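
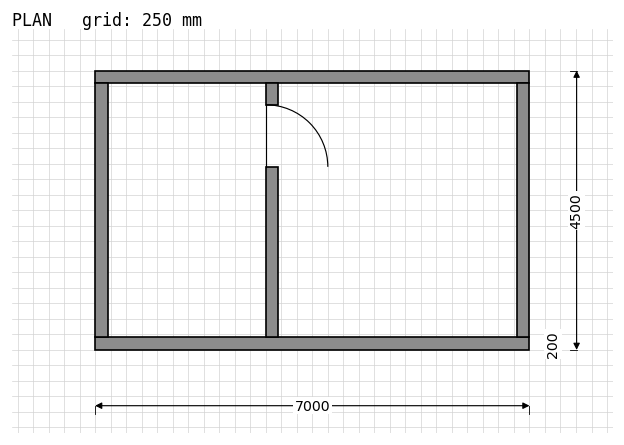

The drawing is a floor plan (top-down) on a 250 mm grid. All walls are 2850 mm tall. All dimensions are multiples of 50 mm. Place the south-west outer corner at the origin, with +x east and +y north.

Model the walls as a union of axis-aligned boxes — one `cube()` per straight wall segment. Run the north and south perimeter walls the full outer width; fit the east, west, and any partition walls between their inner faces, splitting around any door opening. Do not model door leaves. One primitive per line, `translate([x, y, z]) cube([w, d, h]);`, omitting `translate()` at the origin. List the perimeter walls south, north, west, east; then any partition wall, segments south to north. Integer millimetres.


cube([7000, 200, 2850]);
translate([0, 4300, 0]) cube([7000, 200, 2850]);
translate([0, 200, 0]) cube([200, 4100, 2850]);
translate([6800, 200, 0]) cube([200, 4100, 2850]);
translate([2750, 200, 0]) cube([200, 2750, 2850]);
translate([2750, 3950, 0]) cube([200, 350, 2850]);


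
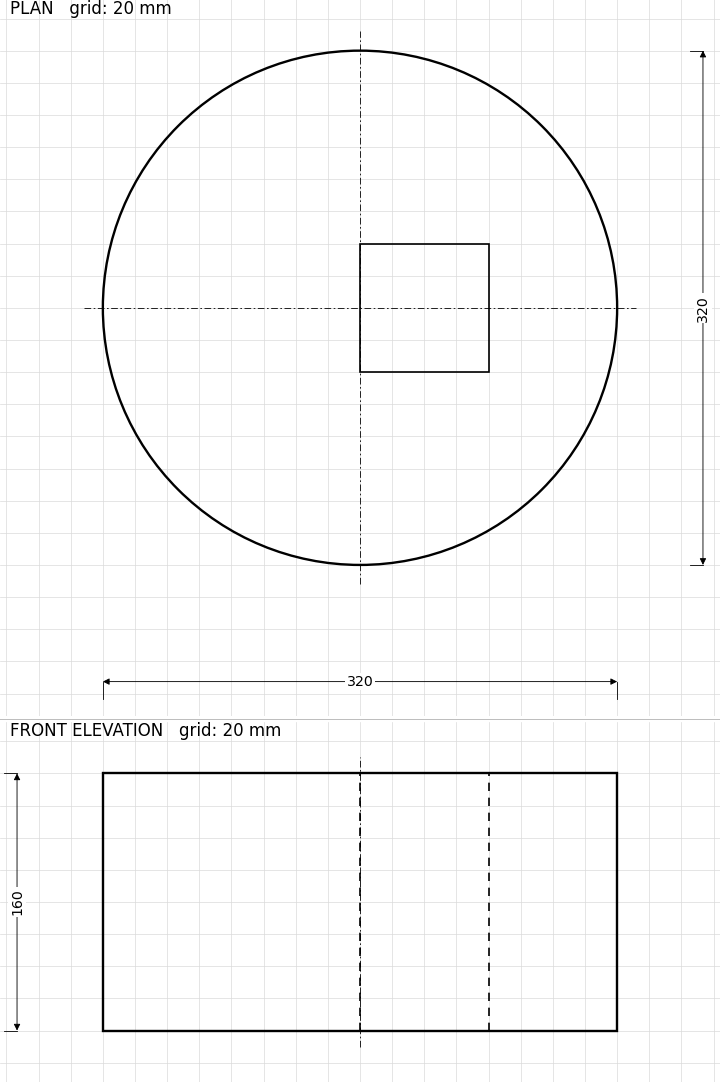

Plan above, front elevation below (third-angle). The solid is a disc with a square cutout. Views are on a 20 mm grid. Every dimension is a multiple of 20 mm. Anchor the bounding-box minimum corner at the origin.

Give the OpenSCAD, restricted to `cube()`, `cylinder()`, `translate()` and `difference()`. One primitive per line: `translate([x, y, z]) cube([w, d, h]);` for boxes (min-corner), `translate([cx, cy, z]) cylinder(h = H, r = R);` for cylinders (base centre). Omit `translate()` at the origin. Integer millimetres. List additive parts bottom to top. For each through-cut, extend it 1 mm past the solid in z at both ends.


difference() {
  translate([160, 160, 0]) cylinder(h = 160, r = 160);
  translate([160, 120, -1]) cube([80, 80, 162]);
}


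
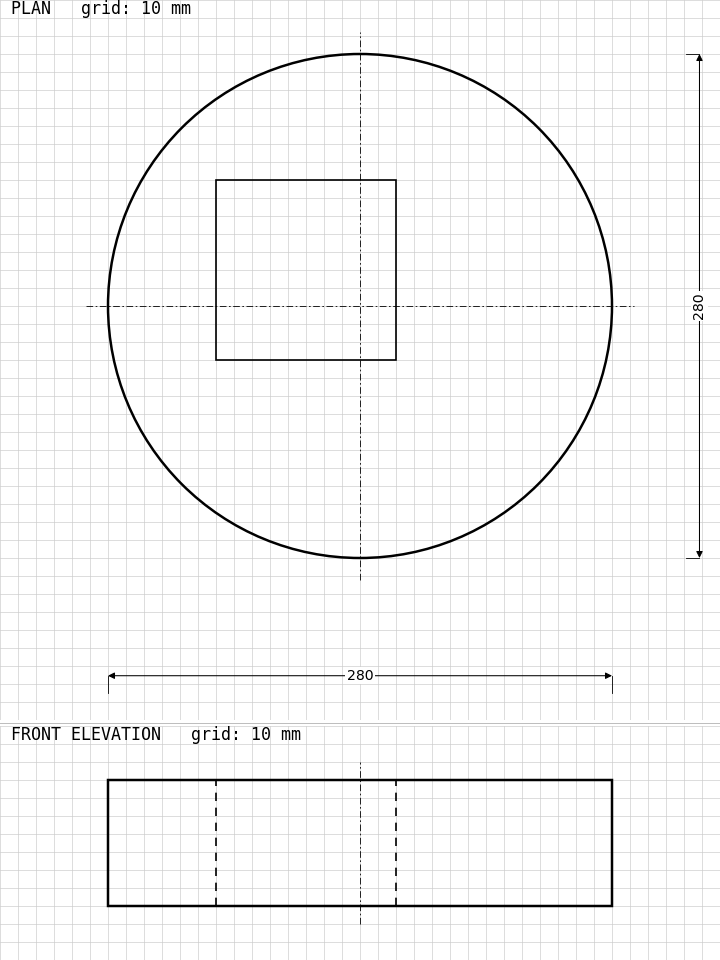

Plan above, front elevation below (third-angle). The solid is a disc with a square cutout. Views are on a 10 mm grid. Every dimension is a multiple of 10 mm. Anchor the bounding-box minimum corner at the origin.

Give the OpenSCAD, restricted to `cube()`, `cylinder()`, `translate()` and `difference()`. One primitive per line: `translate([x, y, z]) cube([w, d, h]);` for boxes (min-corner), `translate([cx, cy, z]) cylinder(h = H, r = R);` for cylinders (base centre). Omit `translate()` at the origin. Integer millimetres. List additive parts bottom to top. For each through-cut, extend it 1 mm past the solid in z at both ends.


difference() {
  translate([140, 140, 0]) cylinder(h = 70, r = 140);
  translate([60, 110, -1]) cube([100, 100, 72]);
}


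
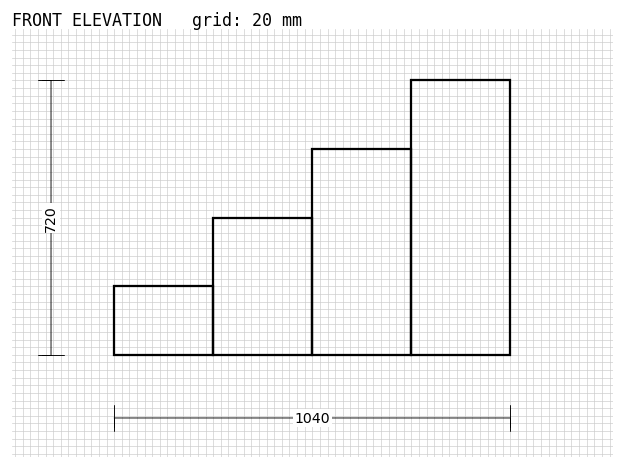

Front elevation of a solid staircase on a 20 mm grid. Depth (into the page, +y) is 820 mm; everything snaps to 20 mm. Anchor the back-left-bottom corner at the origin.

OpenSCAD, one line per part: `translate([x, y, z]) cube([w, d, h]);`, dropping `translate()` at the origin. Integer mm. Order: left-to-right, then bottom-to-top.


cube([260, 820, 180]);
translate([260, 0, 0]) cube([260, 820, 360]);
translate([520, 0, 0]) cube([260, 820, 540]);
translate([780, 0, 0]) cube([260, 820, 720]);


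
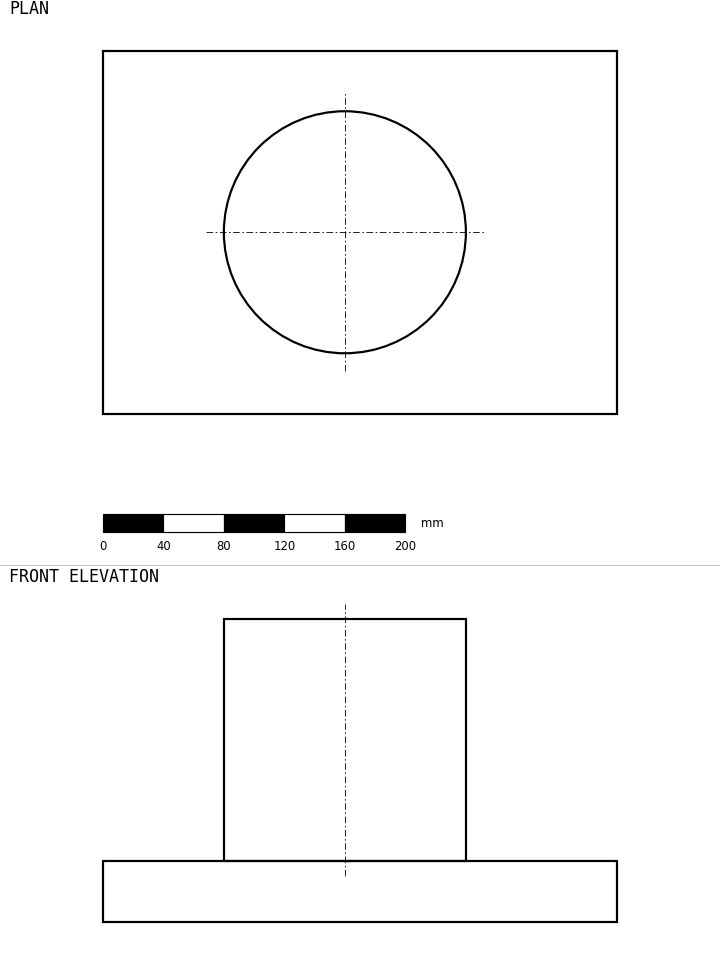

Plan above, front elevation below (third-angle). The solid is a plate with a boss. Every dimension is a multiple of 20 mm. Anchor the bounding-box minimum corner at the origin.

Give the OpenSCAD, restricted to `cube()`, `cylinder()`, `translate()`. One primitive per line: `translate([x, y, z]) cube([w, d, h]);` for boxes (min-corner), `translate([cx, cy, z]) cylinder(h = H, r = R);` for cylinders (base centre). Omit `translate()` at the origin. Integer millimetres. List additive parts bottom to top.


cube([340, 240, 40]);
translate([160, 120, 40]) cylinder(h = 160, r = 80);


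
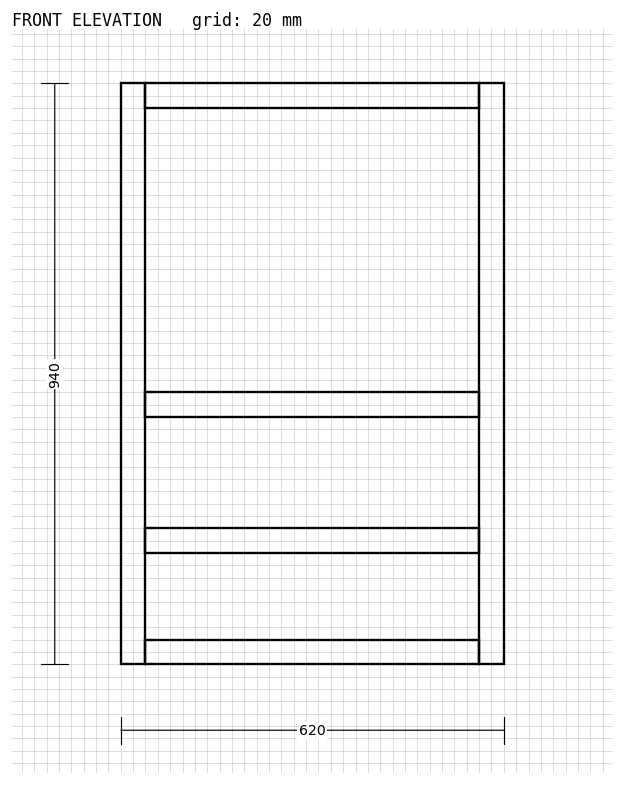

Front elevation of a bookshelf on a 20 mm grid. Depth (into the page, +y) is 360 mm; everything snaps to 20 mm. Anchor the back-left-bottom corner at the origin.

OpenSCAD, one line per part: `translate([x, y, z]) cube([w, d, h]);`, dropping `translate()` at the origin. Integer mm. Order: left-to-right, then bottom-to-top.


cube([40, 360, 940]);
translate([40, 0, 0]) cube([540, 360, 40]);
translate([40, 0, 180]) cube([540, 360, 40]);
translate([40, 0, 400]) cube([540, 360, 40]);
translate([40, 0, 900]) cube([540, 360, 40]);
translate([580, 0, 0]) cube([40, 360, 940]);


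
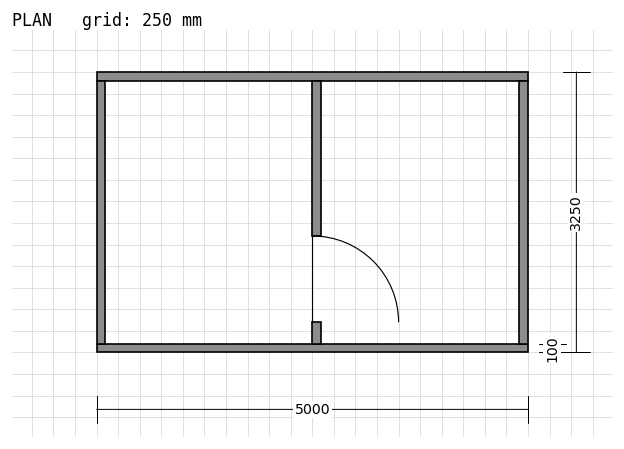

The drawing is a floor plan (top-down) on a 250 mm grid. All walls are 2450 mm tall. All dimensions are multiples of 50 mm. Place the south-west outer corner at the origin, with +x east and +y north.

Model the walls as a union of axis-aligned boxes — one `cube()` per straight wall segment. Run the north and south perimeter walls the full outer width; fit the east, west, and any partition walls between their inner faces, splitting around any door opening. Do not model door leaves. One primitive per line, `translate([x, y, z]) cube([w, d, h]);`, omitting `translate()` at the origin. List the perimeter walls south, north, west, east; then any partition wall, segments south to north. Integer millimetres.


cube([5000, 100, 2450]);
translate([0, 3150, 0]) cube([5000, 100, 2450]);
translate([0, 100, 0]) cube([100, 3050, 2450]);
translate([4900, 100, 0]) cube([100, 3050, 2450]);
translate([2500, 100, 0]) cube([100, 250, 2450]);
translate([2500, 1350, 0]) cube([100, 1800, 2450]);


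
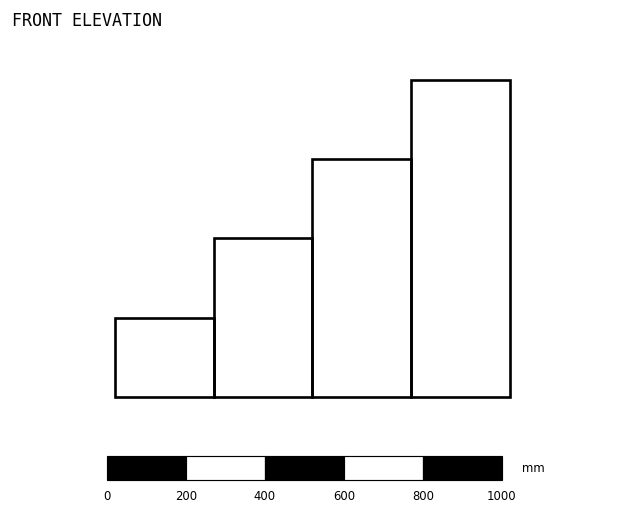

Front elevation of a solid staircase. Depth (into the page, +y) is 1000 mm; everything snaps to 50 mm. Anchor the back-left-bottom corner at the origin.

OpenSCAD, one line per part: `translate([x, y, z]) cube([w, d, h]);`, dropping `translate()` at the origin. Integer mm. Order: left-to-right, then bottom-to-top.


cube([250, 1000, 200]);
translate([250, 0, 0]) cube([250, 1000, 400]);
translate([500, 0, 0]) cube([250, 1000, 600]);
translate([750, 0, 0]) cube([250, 1000, 800]);


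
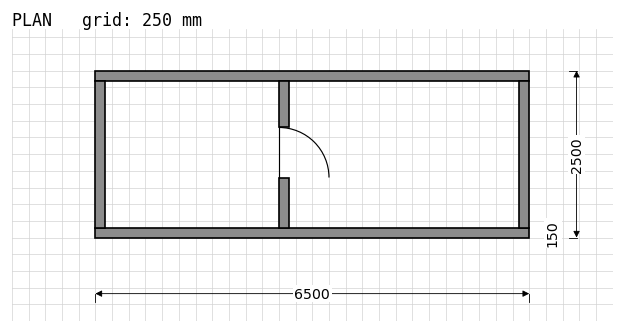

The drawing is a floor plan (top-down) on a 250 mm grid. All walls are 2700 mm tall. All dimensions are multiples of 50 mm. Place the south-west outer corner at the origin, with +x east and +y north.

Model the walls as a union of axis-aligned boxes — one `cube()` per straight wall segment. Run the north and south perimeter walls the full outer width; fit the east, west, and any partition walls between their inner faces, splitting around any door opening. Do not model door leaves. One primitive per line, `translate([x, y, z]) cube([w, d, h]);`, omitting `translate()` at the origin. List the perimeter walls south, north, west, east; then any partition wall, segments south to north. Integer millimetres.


cube([6500, 150, 2700]);
translate([0, 2350, 0]) cube([6500, 150, 2700]);
translate([0, 150, 0]) cube([150, 2200, 2700]);
translate([6350, 150, 0]) cube([150, 2200, 2700]);
translate([2750, 150, 0]) cube([150, 750, 2700]);
translate([2750, 1650, 0]) cube([150, 700, 2700]);


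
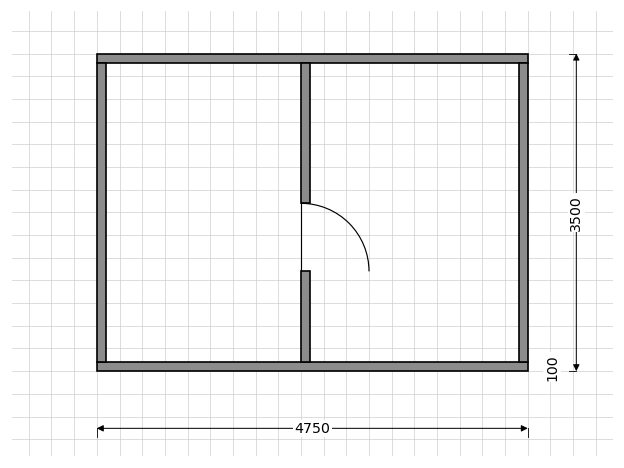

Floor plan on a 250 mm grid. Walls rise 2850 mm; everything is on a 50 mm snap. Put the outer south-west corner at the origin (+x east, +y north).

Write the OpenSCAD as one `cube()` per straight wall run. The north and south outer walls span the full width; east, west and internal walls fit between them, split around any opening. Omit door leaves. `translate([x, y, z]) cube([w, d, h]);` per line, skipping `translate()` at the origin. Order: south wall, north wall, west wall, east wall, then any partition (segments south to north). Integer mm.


cube([4750, 100, 2850]);
translate([0, 3400, 0]) cube([4750, 100, 2850]);
translate([0, 100, 0]) cube([100, 3300, 2850]);
translate([4650, 100, 0]) cube([100, 3300, 2850]);
translate([2250, 100, 0]) cube([100, 1000, 2850]);
translate([2250, 1850, 0]) cube([100, 1550, 2850]);


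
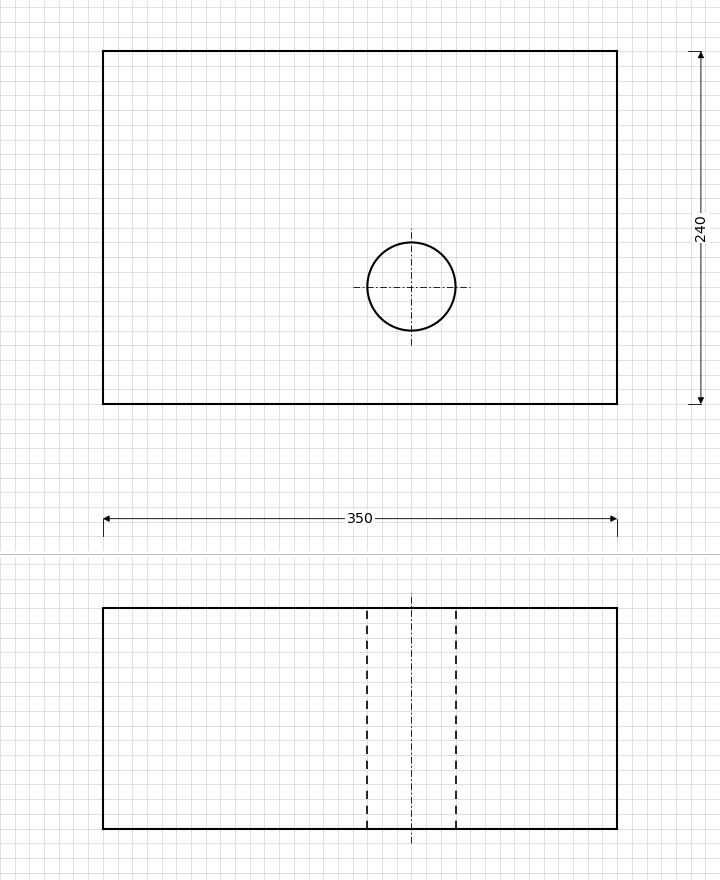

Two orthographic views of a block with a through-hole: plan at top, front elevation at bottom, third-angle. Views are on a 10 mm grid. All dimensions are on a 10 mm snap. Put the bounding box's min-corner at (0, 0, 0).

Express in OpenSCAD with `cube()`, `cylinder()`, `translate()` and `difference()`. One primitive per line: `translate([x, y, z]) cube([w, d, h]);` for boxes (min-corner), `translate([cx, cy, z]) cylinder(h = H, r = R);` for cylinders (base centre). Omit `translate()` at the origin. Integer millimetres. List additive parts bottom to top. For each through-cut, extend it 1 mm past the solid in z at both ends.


difference() {
  cube([350, 240, 150]);
  translate([210, 80, -1]) cylinder(h = 152, r = 30);
}


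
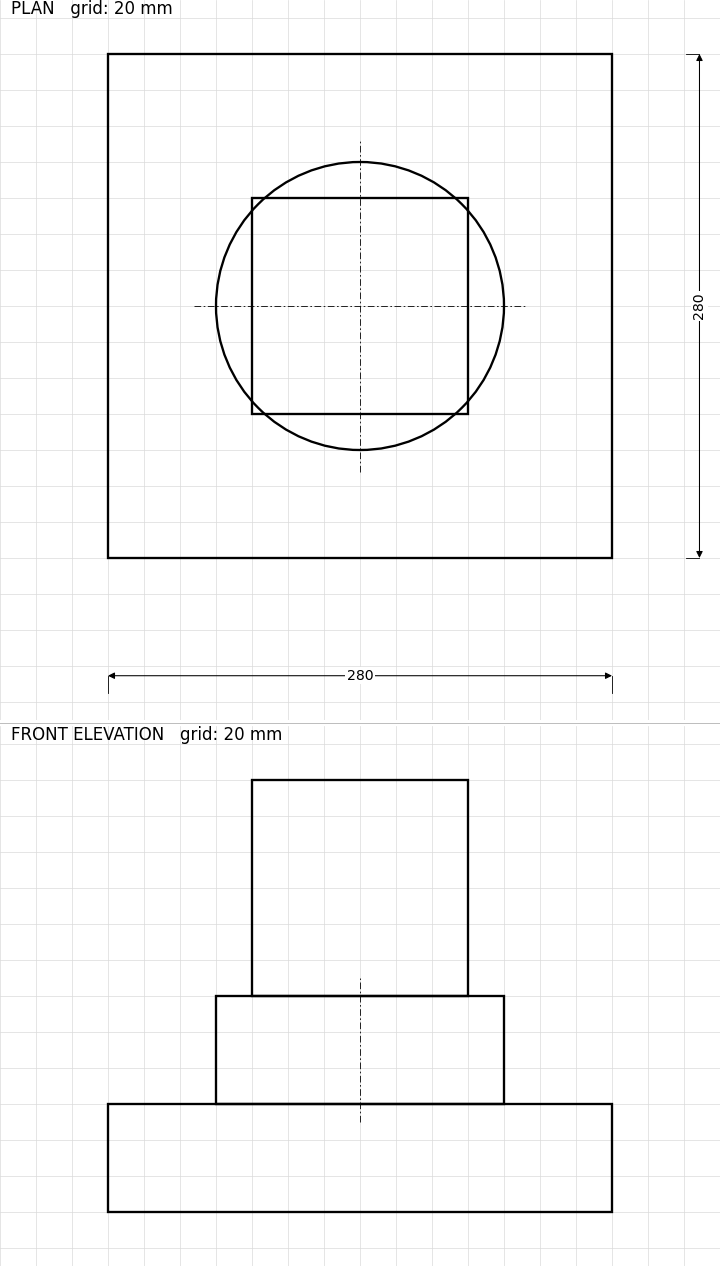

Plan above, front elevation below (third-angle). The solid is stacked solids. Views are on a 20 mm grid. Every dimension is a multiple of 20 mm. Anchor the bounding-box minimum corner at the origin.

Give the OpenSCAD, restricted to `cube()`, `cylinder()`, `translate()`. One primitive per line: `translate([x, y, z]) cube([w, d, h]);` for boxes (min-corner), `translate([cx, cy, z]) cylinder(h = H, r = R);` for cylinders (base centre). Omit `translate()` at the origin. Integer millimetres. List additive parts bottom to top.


cube([280, 280, 60]);
translate([140, 140, 60]) cylinder(h = 60, r = 80);
translate([80, 80, 120]) cube([120, 120, 120]);


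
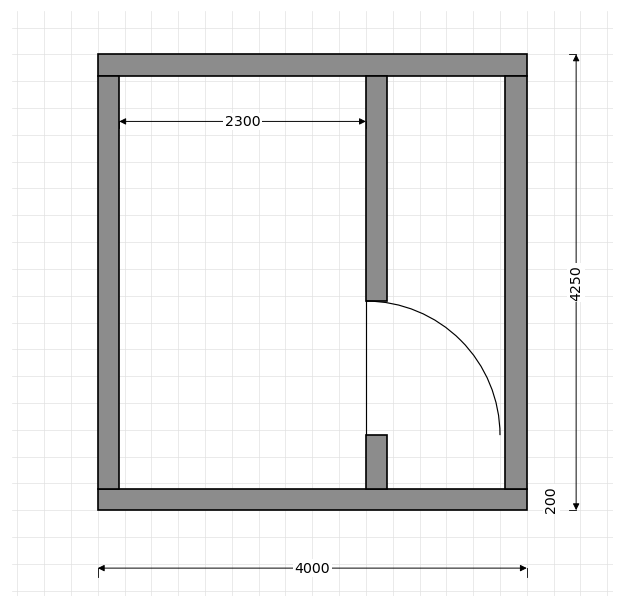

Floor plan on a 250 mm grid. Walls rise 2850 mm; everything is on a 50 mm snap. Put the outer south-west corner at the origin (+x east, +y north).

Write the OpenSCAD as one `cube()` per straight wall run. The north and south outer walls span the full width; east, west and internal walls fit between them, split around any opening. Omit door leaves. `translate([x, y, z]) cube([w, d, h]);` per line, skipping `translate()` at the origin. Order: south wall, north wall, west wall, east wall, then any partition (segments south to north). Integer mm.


cube([4000, 200, 2850]);
translate([0, 4050, 0]) cube([4000, 200, 2850]);
translate([0, 200, 0]) cube([200, 3850, 2850]);
translate([3800, 200, 0]) cube([200, 3850, 2850]);
translate([2500, 200, 0]) cube([200, 500, 2850]);
translate([2500, 1950, 0]) cube([200, 2100, 2850]);


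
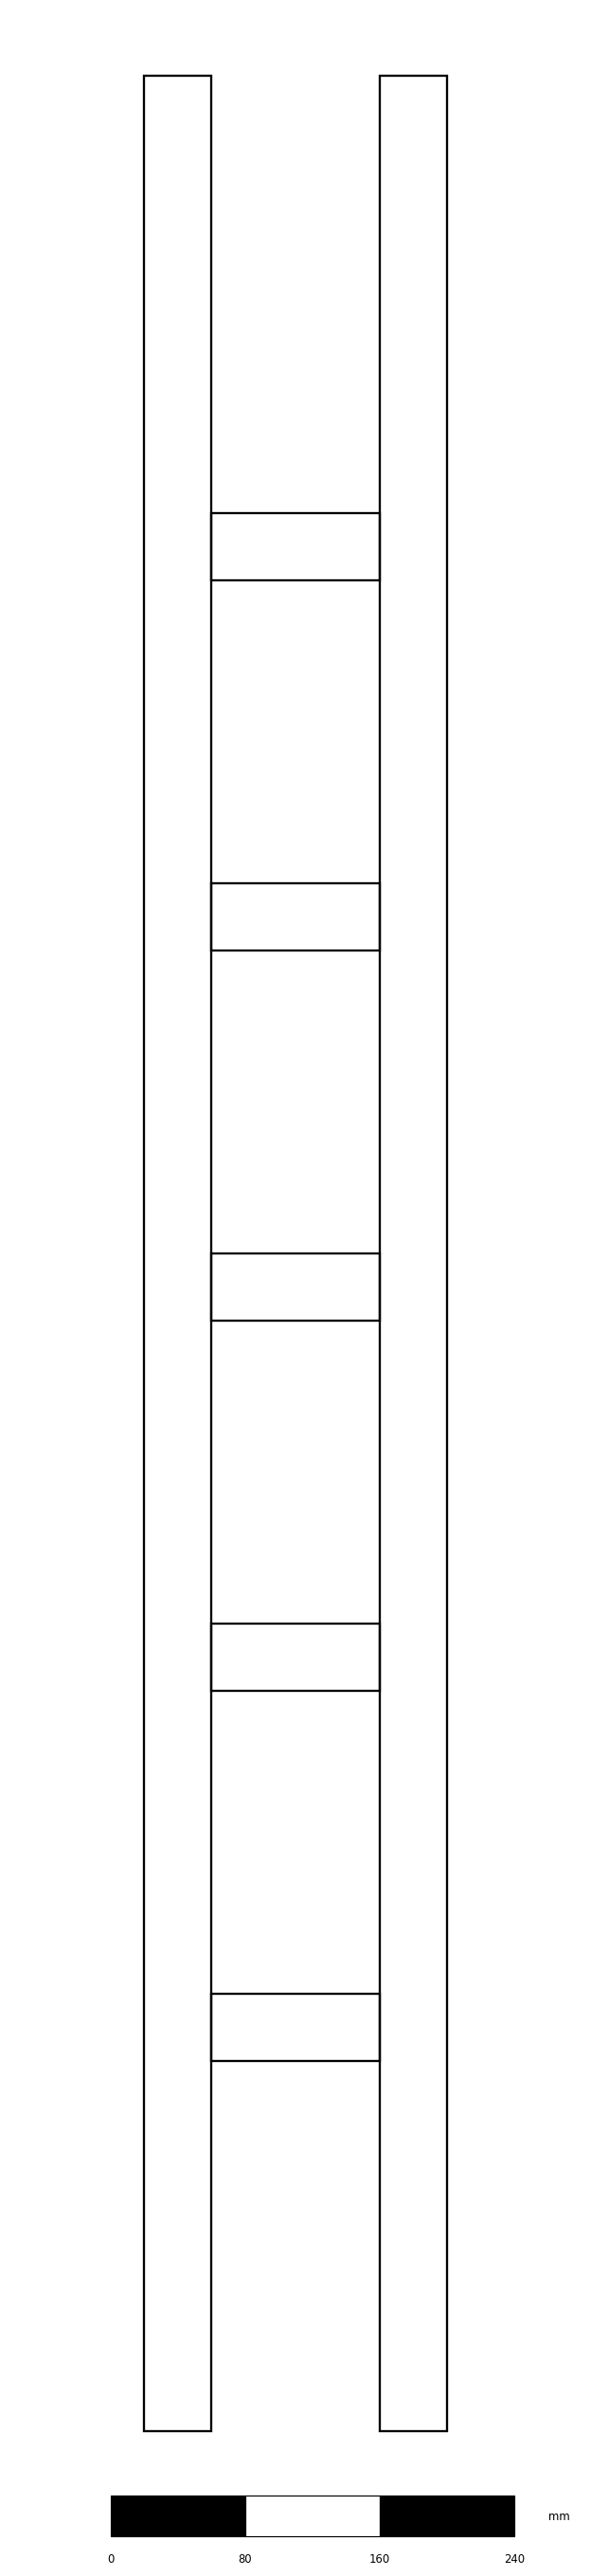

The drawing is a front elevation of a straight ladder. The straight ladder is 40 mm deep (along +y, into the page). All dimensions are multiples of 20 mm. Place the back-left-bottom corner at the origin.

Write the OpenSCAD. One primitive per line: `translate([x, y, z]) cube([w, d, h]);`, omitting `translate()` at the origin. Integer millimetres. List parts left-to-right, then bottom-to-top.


cube([40, 40, 1400]);
translate([40, 0, 220]) cube([100, 40, 40]);
translate([40, 0, 440]) cube([100, 40, 40]);
translate([40, 0, 660]) cube([100, 40, 40]);
translate([40, 0, 880]) cube([100, 40, 40]);
translate([40, 0, 1100]) cube([100, 40, 40]);
translate([140, 0, 0]) cube([40, 40, 1400]);


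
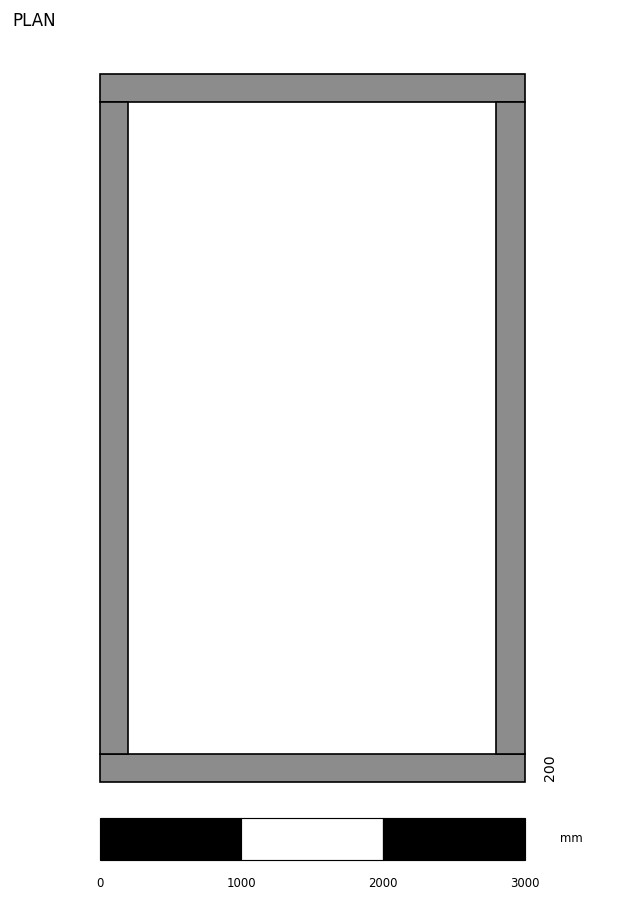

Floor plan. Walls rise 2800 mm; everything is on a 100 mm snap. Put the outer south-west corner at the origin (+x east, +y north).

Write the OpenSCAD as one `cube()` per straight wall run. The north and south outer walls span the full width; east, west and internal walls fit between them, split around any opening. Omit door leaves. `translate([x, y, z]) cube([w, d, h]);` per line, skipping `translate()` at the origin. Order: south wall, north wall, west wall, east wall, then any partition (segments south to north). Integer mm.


cube([3000, 200, 2800]);
translate([0, 4800, 0]) cube([3000, 200, 2800]);
translate([0, 200, 0]) cube([200, 4600, 2800]);
translate([2800, 200, 0]) cube([200, 4600, 2800]);


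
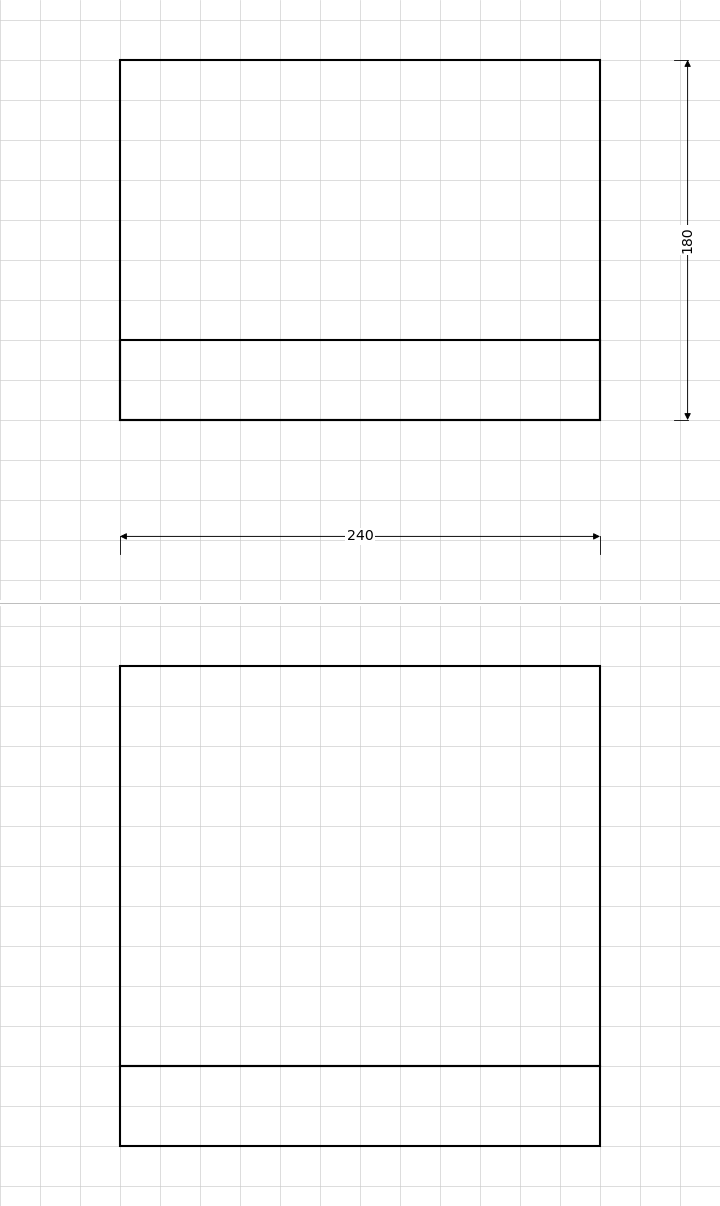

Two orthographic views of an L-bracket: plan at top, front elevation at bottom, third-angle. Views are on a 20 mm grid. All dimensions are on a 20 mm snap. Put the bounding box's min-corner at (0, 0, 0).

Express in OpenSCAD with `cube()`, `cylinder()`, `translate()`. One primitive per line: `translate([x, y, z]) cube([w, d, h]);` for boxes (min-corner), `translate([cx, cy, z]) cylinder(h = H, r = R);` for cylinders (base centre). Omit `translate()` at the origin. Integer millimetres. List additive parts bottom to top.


cube([240, 180, 40]);
translate([0, 0, 40]) cube([240, 40, 200]);


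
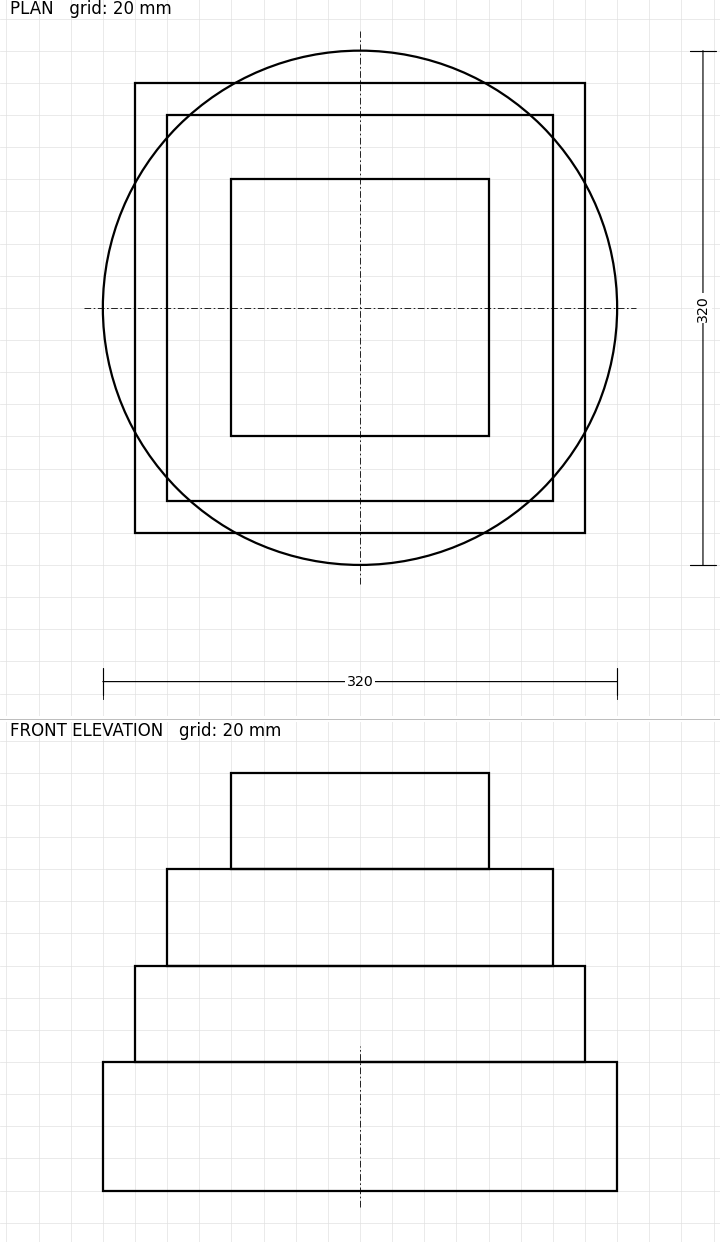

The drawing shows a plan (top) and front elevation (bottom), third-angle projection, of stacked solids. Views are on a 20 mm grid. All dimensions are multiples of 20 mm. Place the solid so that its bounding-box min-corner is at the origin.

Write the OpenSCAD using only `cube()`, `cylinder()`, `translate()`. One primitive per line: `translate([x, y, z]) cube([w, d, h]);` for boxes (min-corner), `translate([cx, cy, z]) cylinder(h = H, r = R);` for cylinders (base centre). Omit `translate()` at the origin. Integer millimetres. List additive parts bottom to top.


translate([160, 160, 0]) cylinder(h = 80, r = 160);
translate([20, 20, 80]) cube([280, 280, 60]);
translate([40, 40, 140]) cube([240, 240, 60]);
translate([80, 80, 200]) cube([160, 160, 60]);


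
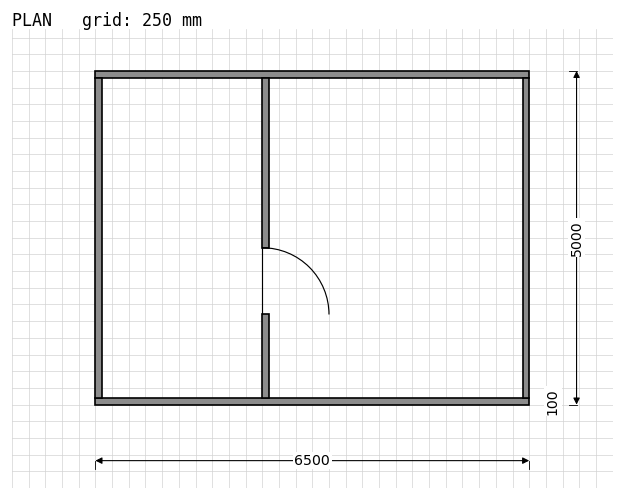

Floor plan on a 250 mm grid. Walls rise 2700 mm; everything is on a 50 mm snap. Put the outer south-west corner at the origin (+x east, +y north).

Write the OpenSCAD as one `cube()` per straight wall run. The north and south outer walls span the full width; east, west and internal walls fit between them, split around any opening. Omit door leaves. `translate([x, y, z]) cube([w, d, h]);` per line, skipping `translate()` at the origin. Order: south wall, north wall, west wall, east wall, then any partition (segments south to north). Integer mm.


cube([6500, 100, 2700]);
translate([0, 4900, 0]) cube([6500, 100, 2700]);
translate([0, 100, 0]) cube([100, 4800, 2700]);
translate([6400, 100, 0]) cube([100, 4800, 2700]);
translate([2500, 100, 0]) cube([100, 1250, 2700]);
translate([2500, 2350, 0]) cube([100, 2550, 2700]);


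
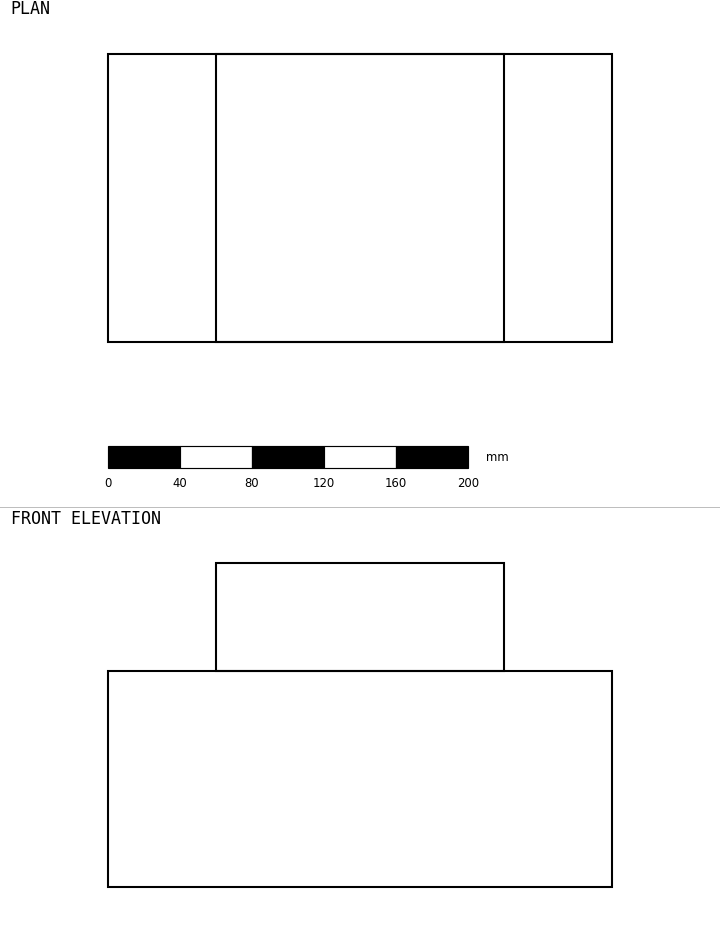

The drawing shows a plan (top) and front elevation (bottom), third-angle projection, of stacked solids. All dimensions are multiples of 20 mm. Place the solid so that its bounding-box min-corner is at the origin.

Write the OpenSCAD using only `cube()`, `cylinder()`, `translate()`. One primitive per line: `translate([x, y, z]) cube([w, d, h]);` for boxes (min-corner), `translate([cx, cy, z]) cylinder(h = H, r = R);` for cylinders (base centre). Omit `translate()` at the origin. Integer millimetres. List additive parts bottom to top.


cube([280, 160, 120]);
translate([60, 0, 120]) cube([160, 160, 60]);


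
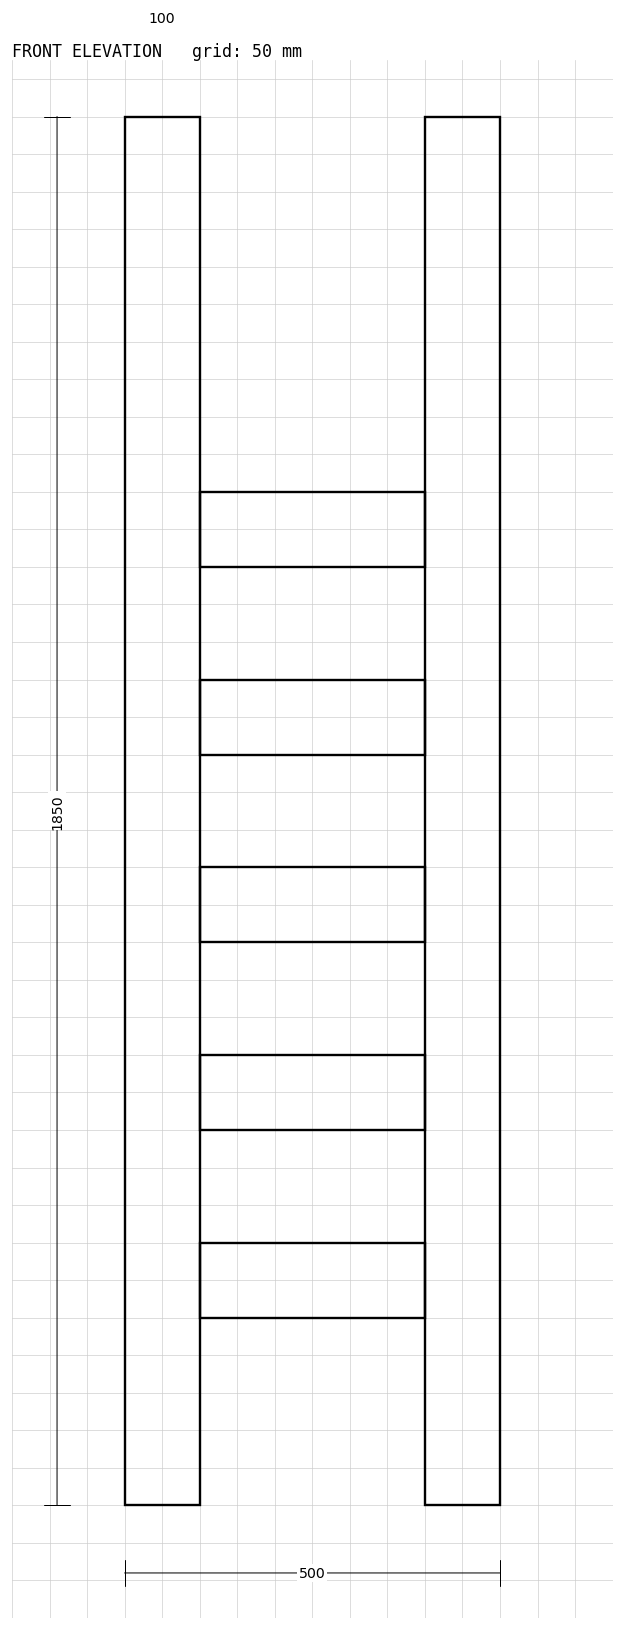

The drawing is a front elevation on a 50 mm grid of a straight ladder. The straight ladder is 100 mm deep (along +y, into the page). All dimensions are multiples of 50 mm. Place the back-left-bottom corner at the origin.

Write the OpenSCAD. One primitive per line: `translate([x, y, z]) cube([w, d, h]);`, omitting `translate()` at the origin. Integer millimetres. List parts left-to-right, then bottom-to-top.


cube([100, 100, 1850]);
translate([100, 0, 250]) cube([300, 100, 100]);
translate([100, 0, 500]) cube([300, 100, 100]);
translate([100, 0, 750]) cube([300, 100, 100]);
translate([100, 0, 1000]) cube([300, 100, 100]);
translate([100, 0, 1250]) cube([300, 100, 100]);
translate([400, 0, 0]) cube([100, 100, 1850]);


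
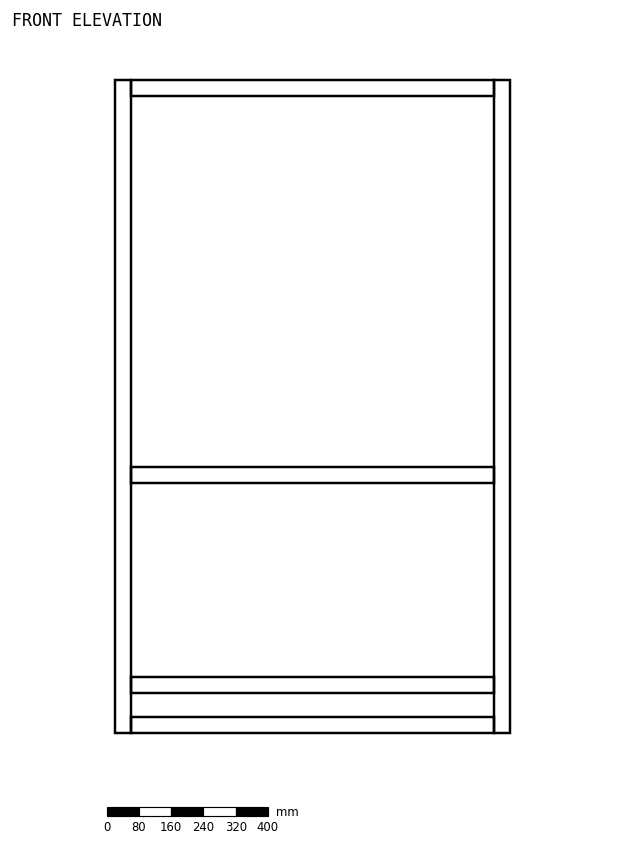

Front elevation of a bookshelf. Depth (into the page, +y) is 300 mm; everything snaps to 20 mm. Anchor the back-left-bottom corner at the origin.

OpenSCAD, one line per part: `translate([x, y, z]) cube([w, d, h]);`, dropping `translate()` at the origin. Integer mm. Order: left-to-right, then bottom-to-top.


cube([40, 300, 1620]);
translate([40, 0, 0]) cube([900, 300, 40]);
translate([40, 0, 100]) cube([900, 300, 40]);
translate([40, 0, 620]) cube([900, 300, 40]);
translate([40, 0, 1580]) cube([900, 300, 40]);
translate([940, 0, 0]) cube([40, 300, 1620]);


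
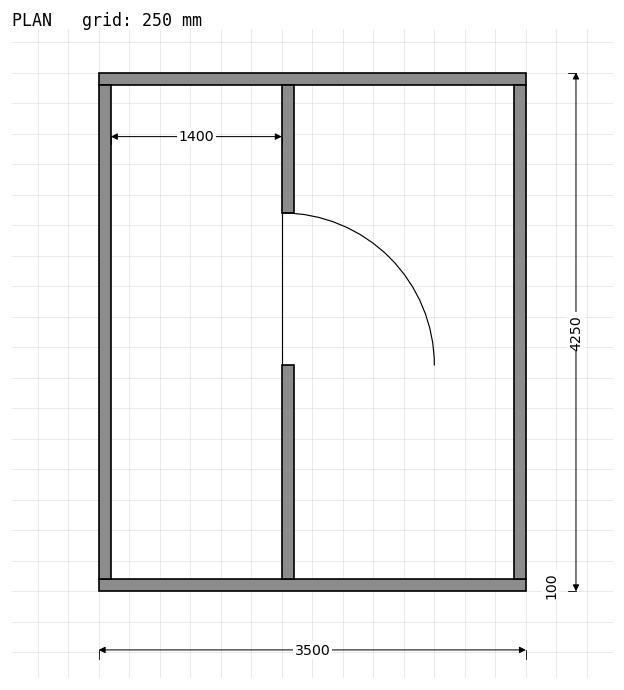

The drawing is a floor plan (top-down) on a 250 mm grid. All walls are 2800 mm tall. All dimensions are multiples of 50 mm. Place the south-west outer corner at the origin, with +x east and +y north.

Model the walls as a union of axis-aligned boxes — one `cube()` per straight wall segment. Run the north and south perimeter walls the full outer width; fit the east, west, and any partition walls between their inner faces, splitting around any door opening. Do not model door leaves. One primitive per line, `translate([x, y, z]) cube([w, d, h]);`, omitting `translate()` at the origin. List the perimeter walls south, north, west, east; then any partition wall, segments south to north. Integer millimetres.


cube([3500, 100, 2800]);
translate([0, 4150, 0]) cube([3500, 100, 2800]);
translate([0, 100, 0]) cube([100, 4050, 2800]);
translate([3400, 100, 0]) cube([100, 4050, 2800]);
translate([1500, 100, 0]) cube([100, 1750, 2800]);
translate([1500, 3100, 0]) cube([100, 1050, 2800]);


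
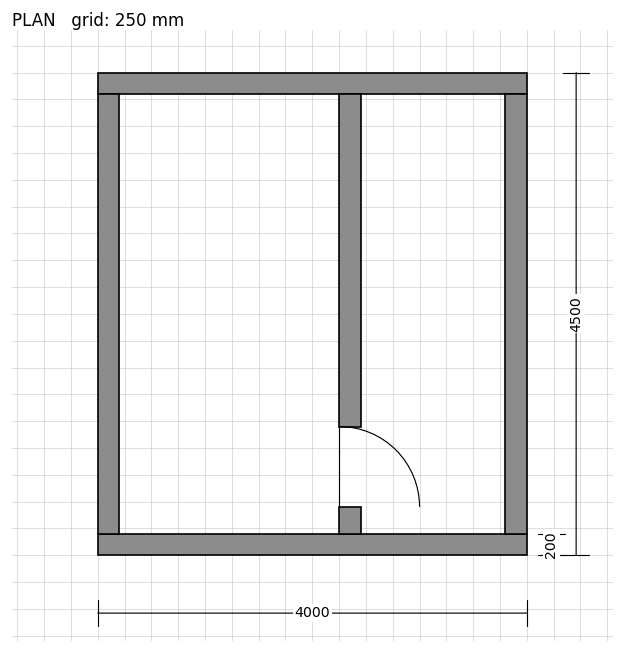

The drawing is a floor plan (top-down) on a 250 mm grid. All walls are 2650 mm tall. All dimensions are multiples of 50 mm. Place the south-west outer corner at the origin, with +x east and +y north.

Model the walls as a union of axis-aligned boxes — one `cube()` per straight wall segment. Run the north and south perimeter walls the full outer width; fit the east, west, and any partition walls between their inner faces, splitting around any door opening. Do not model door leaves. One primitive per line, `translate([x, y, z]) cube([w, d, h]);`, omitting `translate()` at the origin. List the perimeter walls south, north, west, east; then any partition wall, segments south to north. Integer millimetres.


cube([4000, 200, 2650]);
translate([0, 4300, 0]) cube([4000, 200, 2650]);
translate([0, 200, 0]) cube([200, 4100, 2650]);
translate([3800, 200, 0]) cube([200, 4100, 2650]);
translate([2250, 200, 0]) cube([200, 250, 2650]);
translate([2250, 1200, 0]) cube([200, 3100, 2650]);


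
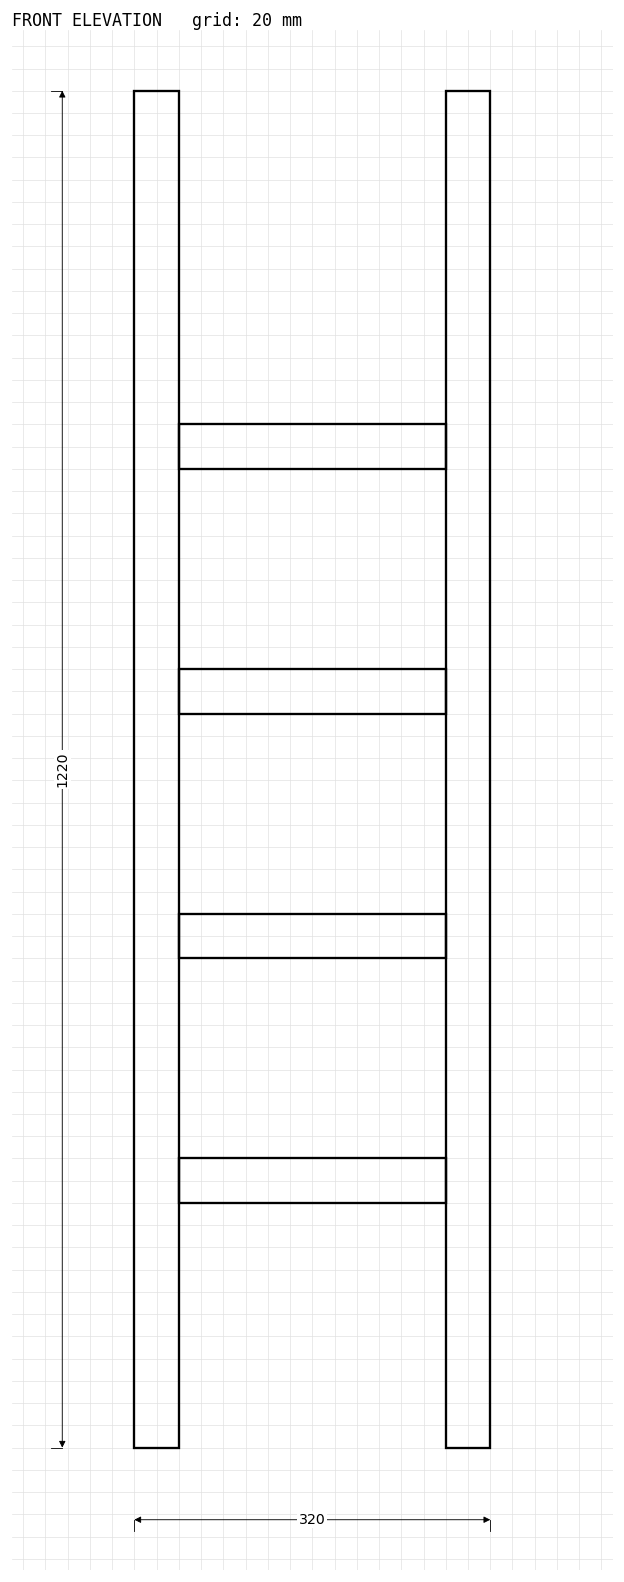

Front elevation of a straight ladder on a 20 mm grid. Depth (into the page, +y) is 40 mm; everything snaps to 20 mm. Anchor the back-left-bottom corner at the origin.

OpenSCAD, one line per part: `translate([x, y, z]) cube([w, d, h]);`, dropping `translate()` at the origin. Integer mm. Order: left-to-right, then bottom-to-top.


cube([40, 40, 1220]);
translate([40, 0, 220]) cube([240, 40, 40]);
translate([40, 0, 440]) cube([240, 40, 40]);
translate([40, 0, 660]) cube([240, 40, 40]);
translate([40, 0, 880]) cube([240, 40, 40]);
translate([280, 0, 0]) cube([40, 40, 1220]);


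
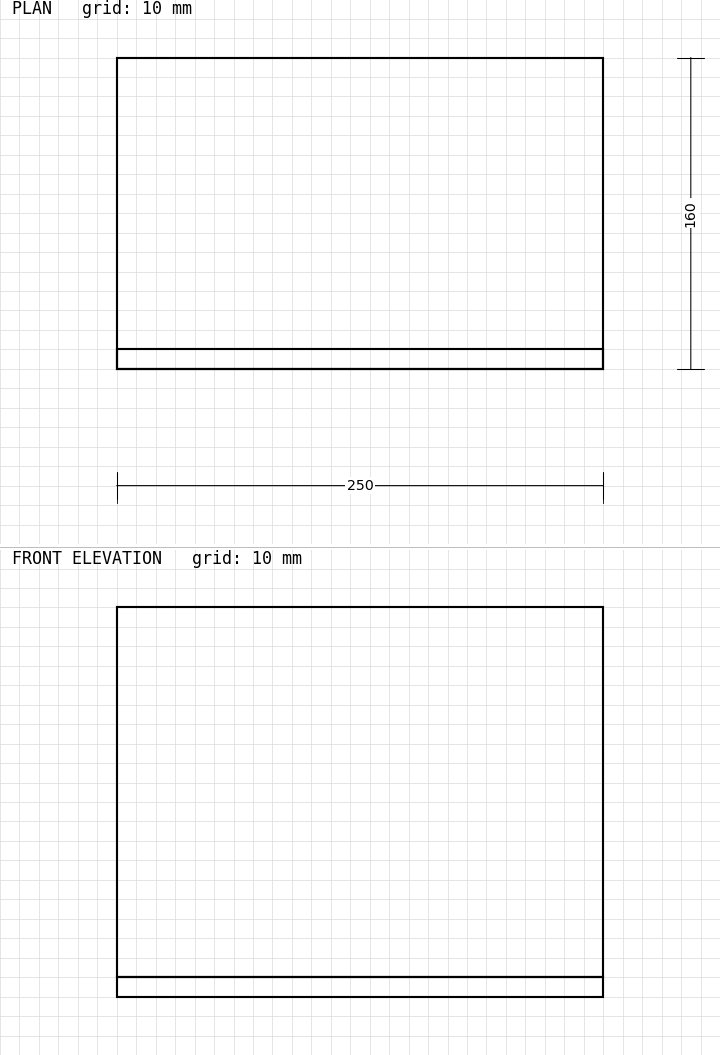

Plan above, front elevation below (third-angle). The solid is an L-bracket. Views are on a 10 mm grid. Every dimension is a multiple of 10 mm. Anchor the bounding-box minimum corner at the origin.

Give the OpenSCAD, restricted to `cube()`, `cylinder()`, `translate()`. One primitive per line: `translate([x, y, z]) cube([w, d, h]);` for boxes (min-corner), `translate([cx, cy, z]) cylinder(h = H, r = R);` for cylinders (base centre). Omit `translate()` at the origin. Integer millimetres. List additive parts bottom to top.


cube([250, 160, 10]);
translate([0, 0, 10]) cube([250, 10, 190]);


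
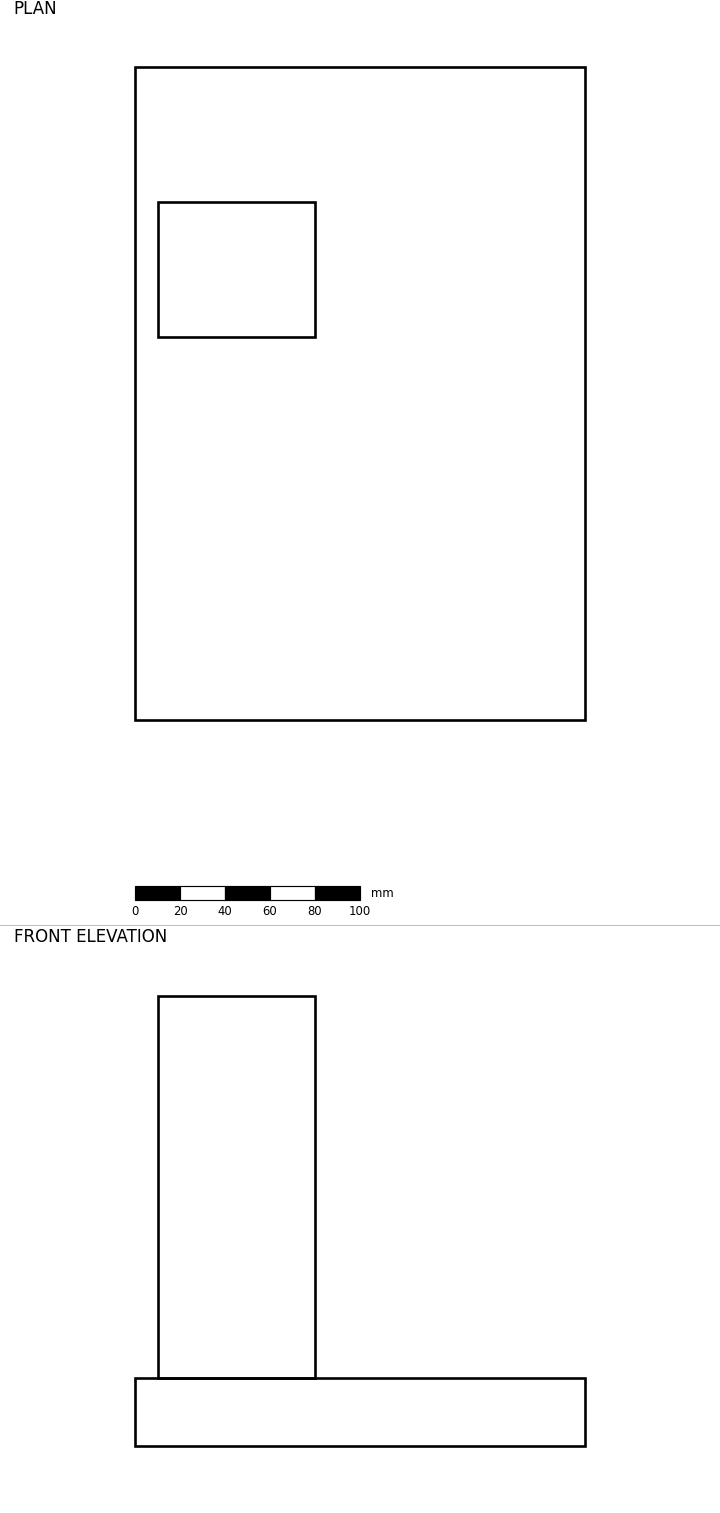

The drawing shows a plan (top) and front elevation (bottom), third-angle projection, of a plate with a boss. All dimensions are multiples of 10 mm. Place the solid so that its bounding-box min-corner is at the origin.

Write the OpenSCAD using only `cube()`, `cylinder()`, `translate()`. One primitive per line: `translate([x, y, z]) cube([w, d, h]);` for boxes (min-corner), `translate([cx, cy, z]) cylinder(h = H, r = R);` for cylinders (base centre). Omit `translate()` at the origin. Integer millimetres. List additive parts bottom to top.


cube([200, 290, 30]);
translate([10, 170, 30]) cube([70, 60, 170]);


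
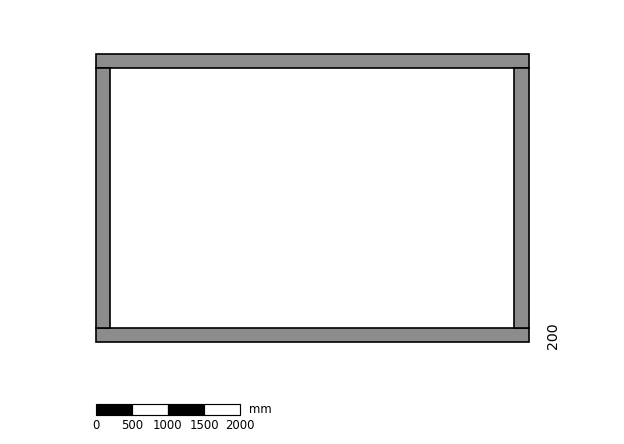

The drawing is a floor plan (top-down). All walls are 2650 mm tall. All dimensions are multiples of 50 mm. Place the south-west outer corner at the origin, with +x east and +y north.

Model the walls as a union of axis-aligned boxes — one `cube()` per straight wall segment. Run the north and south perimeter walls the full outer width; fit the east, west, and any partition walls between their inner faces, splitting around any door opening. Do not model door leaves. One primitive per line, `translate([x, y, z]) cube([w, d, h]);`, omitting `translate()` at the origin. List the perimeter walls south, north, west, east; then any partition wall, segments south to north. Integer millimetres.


cube([6000, 200, 2650]);
translate([0, 3800, 0]) cube([6000, 200, 2650]);
translate([0, 200, 0]) cube([200, 3600, 2650]);
translate([5800, 200, 0]) cube([200, 3600, 2650]);


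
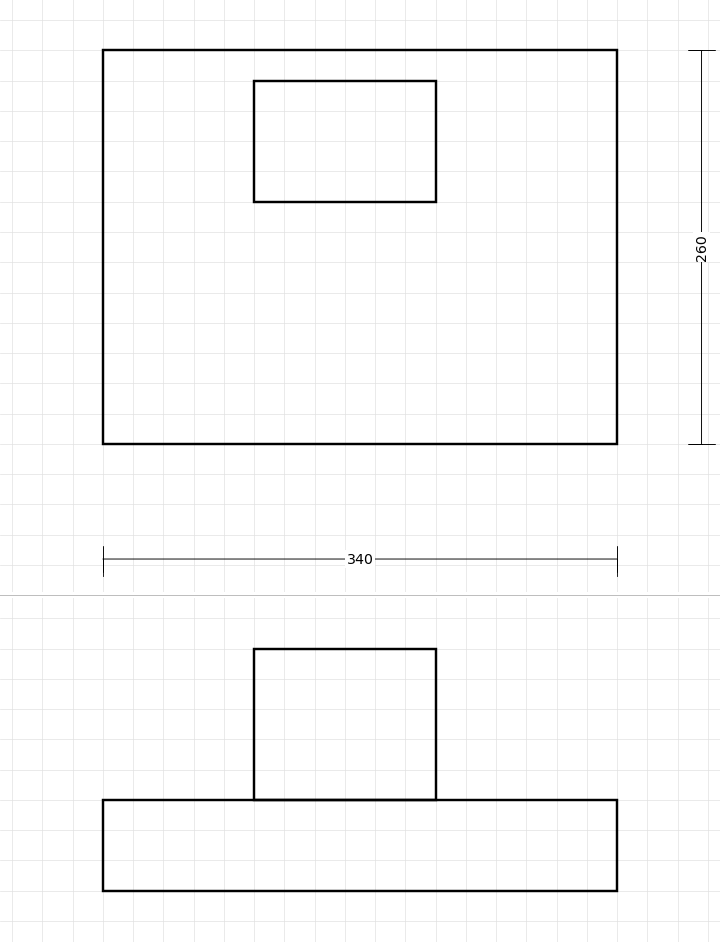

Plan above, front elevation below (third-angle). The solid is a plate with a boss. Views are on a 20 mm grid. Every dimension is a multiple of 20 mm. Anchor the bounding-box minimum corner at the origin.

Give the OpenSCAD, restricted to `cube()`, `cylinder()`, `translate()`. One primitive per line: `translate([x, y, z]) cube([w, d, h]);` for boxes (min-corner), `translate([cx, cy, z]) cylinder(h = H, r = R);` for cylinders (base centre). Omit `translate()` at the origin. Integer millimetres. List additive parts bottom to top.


cube([340, 260, 60]);
translate([100, 160, 60]) cube([120, 80, 100]);


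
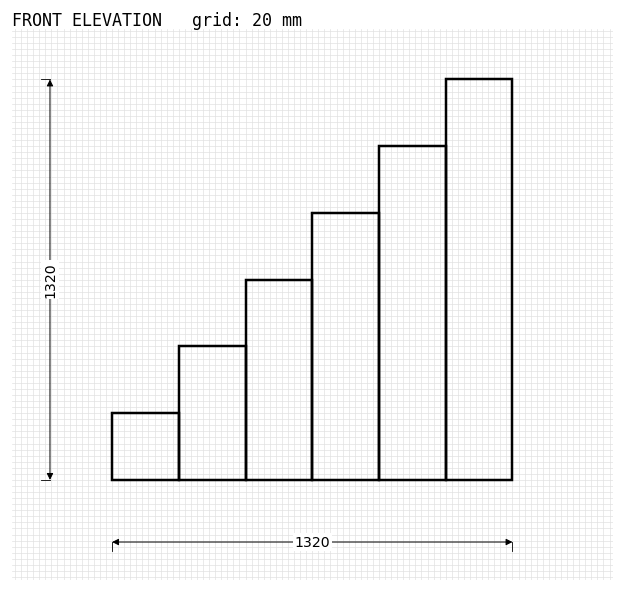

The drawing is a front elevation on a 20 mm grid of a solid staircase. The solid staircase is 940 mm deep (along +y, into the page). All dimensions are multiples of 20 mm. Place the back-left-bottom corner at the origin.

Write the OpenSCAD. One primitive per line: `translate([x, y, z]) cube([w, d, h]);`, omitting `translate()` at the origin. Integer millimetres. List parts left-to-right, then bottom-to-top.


cube([220, 940, 220]);
translate([220, 0, 0]) cube([220, 940, 440]);
translate([440, 0, 0]) cube([220, 940, 660]);
translate([660, 0, 0]) cube([220, 940, 880]);
translate([880, 0, 0]) cube([220, 940, 1100]);
translate([1100, 0, 0]) cube([220, 940, 1320]);


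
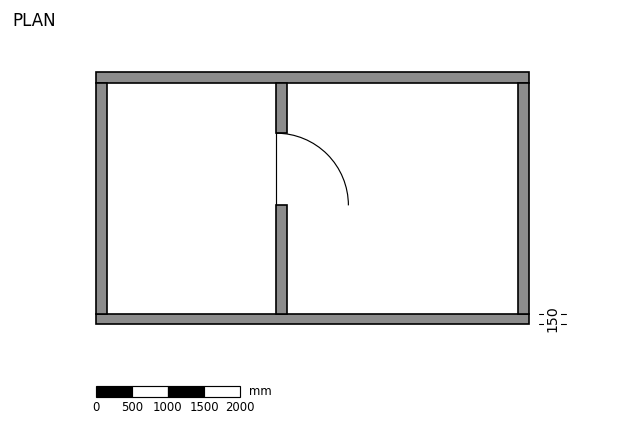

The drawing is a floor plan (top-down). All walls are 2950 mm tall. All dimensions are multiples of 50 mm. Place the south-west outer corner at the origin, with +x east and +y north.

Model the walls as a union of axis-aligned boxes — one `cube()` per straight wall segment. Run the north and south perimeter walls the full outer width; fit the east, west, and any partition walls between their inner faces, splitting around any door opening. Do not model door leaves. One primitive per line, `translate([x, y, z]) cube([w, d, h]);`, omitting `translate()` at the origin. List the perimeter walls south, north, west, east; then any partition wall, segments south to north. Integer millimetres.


cube([6000, 150, 2950]);
translate([0, 3350, 0]) cube([6000, 150, 2950]);
translate([0, 150, 0]) cube([150, 3200, 2950]);
translate([5850, 150, 0]) cube([150, 3200, 2950]);
translate([2500, 150, 0]) cube([150, 1500, 2950]);
translate([2500, 2650, 0]) cube([150, 700, 2950]);


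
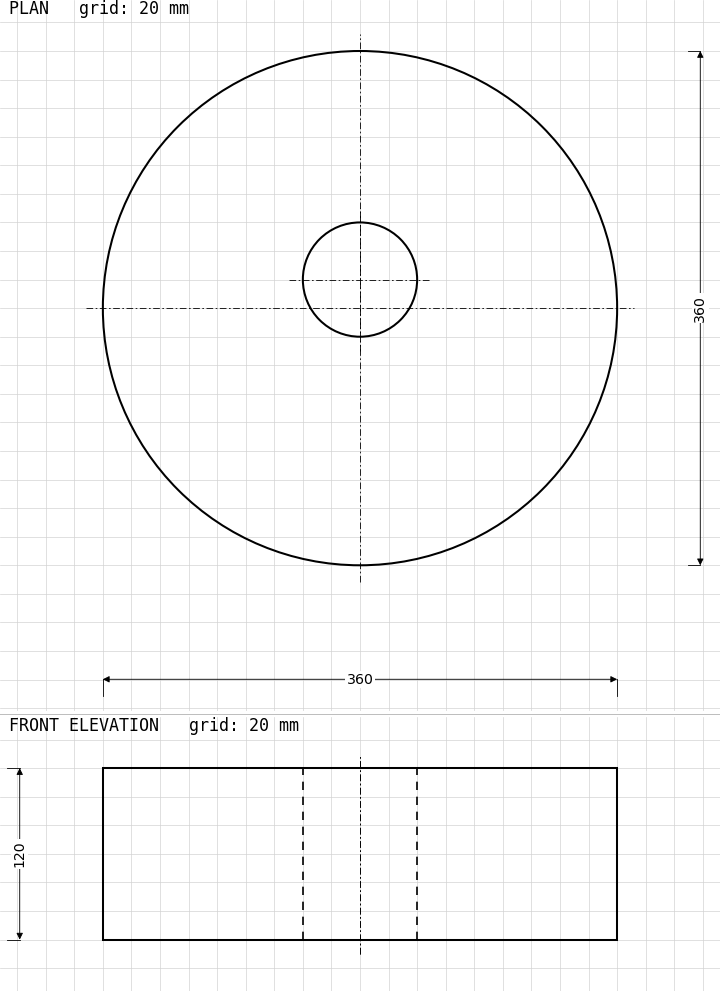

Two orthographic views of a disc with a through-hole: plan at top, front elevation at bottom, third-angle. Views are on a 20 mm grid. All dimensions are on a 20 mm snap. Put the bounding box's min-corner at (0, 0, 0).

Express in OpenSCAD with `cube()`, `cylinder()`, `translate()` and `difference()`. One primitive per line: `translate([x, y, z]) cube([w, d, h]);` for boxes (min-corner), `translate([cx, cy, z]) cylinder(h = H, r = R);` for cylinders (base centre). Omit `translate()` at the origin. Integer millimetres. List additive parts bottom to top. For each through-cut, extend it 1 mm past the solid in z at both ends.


difference() {
  translate([180, 180, 0]) cylinder(h = 120, r = 180);
  translate([180, 200, -1]) cylinder(h = 122, r = 40);
}


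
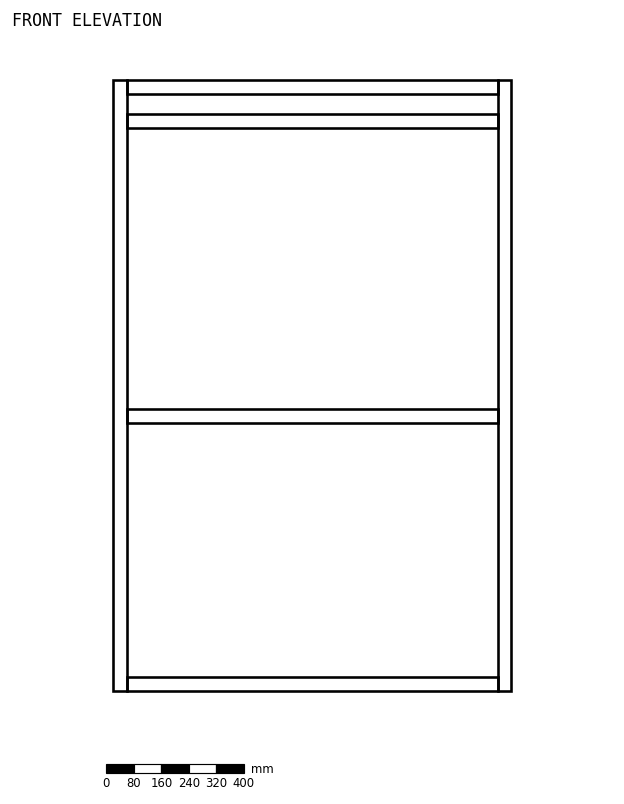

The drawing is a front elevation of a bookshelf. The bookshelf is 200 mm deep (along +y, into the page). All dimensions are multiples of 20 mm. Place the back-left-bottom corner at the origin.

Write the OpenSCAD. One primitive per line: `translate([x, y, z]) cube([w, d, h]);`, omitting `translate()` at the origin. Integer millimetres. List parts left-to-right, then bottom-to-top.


cube([40, 200, 1780]);
translate([40, 0, 0]) cube([1080, 200, 40]);
translate([40, 0, 780]) cube([1080, 200, 40]);
translate([40, 0, 1640]) cube([1080, 200, 40]);
translate([40, 0, 1740]) cube([1080, 200, 40]);
translate([1120, 0, 0]) cube([40, 200, 1780]);


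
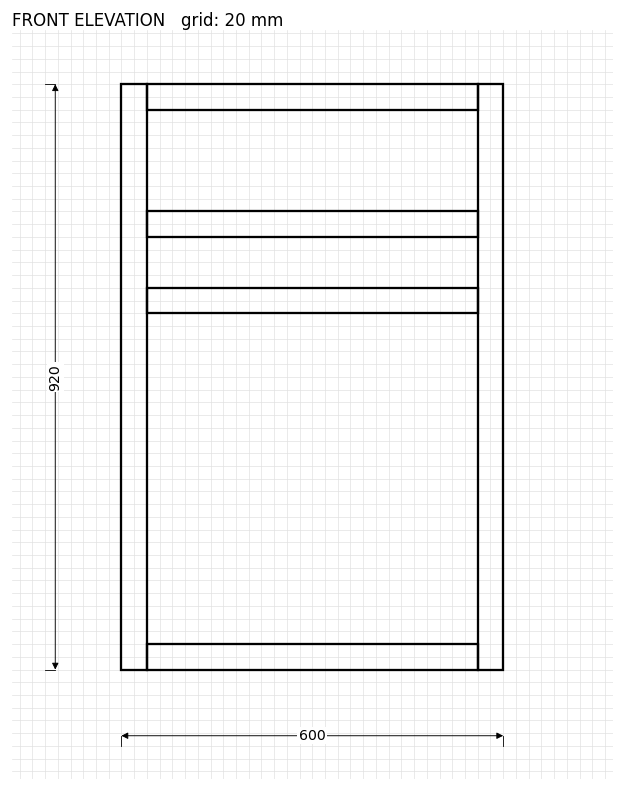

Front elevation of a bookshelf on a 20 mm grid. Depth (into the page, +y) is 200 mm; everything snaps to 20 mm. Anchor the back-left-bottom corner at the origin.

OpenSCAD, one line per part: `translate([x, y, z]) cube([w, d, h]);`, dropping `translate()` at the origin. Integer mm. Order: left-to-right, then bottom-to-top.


cube([40, 200, 920]);
translate([40, 0, 0]) cube([520, 200, 40]);
translate([40, 0, 560]) cube([520, 200, 40]);
translate([40, 0, 680]) cube([520, 200, 40]);
translate([40, 0, 880]) cube([520, 200, 40]);
translate([560, 0, 0]) cube([40, 200, 920]);


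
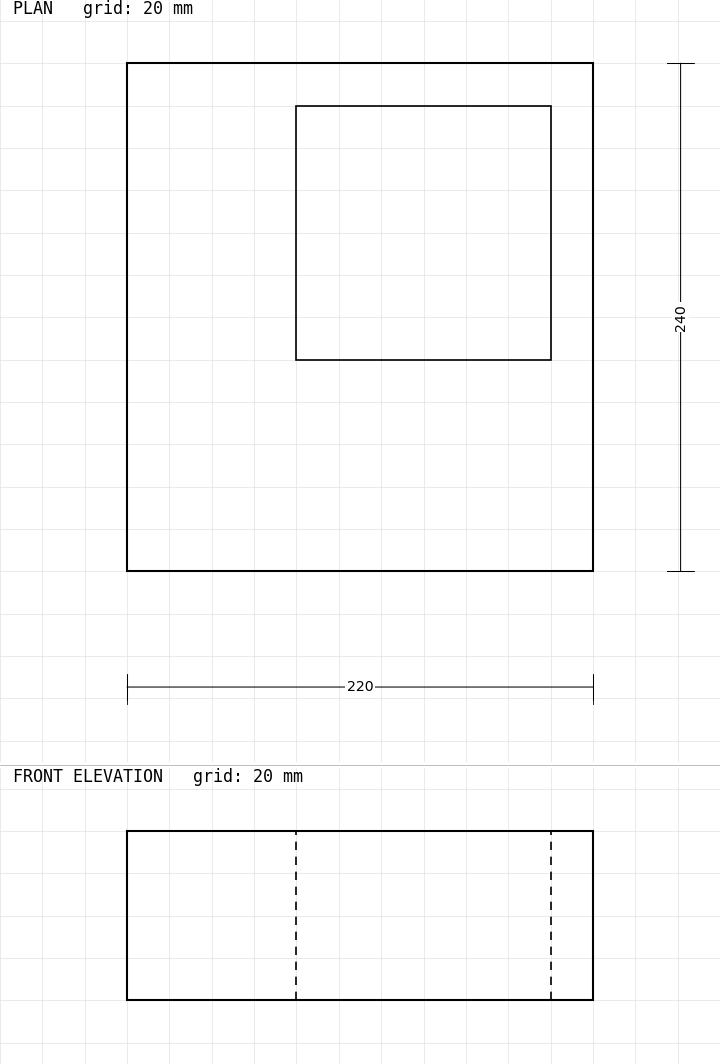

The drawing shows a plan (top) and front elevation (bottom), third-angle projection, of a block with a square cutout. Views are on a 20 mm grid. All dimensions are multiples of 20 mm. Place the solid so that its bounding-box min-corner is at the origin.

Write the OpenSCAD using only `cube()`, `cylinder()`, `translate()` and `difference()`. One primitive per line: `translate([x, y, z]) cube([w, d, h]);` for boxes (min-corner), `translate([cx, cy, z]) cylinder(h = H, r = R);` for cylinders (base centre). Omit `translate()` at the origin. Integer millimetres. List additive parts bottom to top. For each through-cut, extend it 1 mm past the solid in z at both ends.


difference() {
  cube([220, 240, 80]);
  translate([80, 100, -1]) cube([120, 120, 82]);
}


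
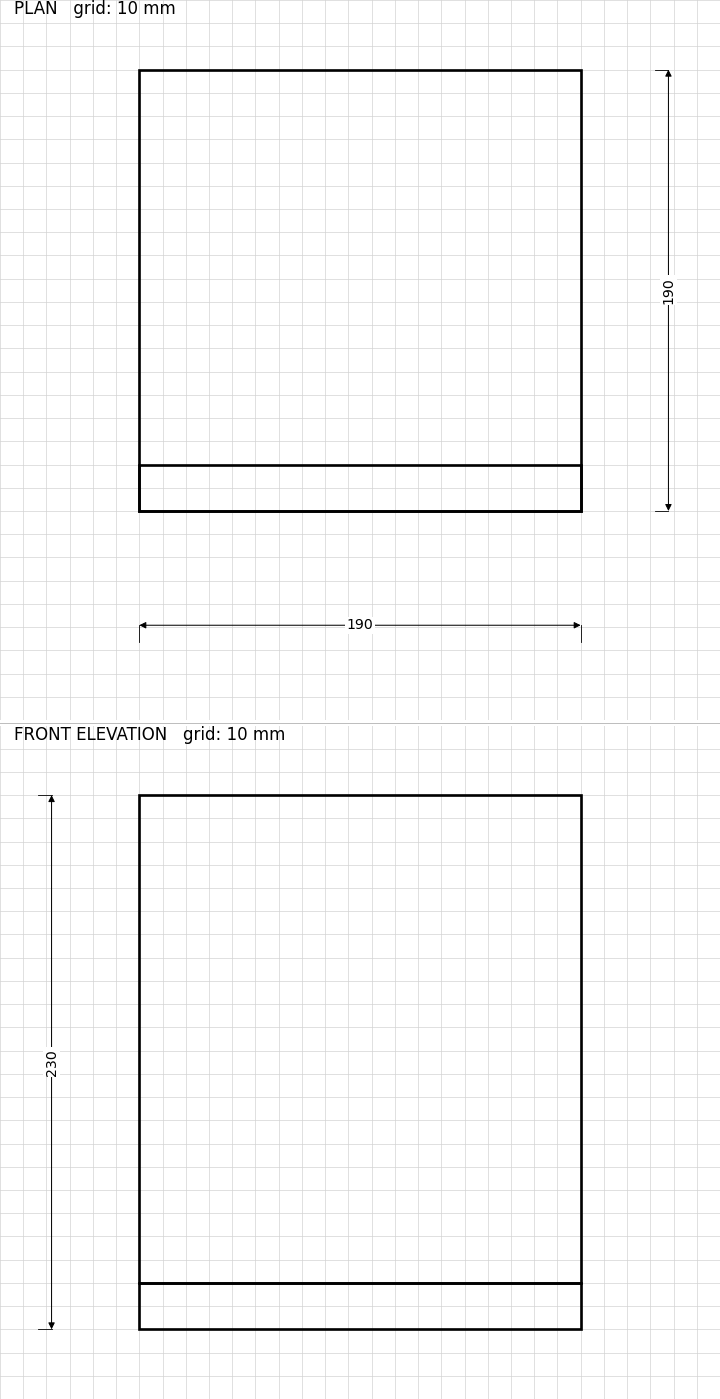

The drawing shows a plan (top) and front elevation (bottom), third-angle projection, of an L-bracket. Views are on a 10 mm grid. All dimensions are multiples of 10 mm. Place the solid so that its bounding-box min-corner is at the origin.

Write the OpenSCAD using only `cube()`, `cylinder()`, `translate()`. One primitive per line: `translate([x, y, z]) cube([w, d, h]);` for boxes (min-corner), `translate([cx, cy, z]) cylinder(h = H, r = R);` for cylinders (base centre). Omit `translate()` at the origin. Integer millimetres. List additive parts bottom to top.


cube([190, 190, 20]);
translate([0, 0, 20]) cube([190, 20, 210]);


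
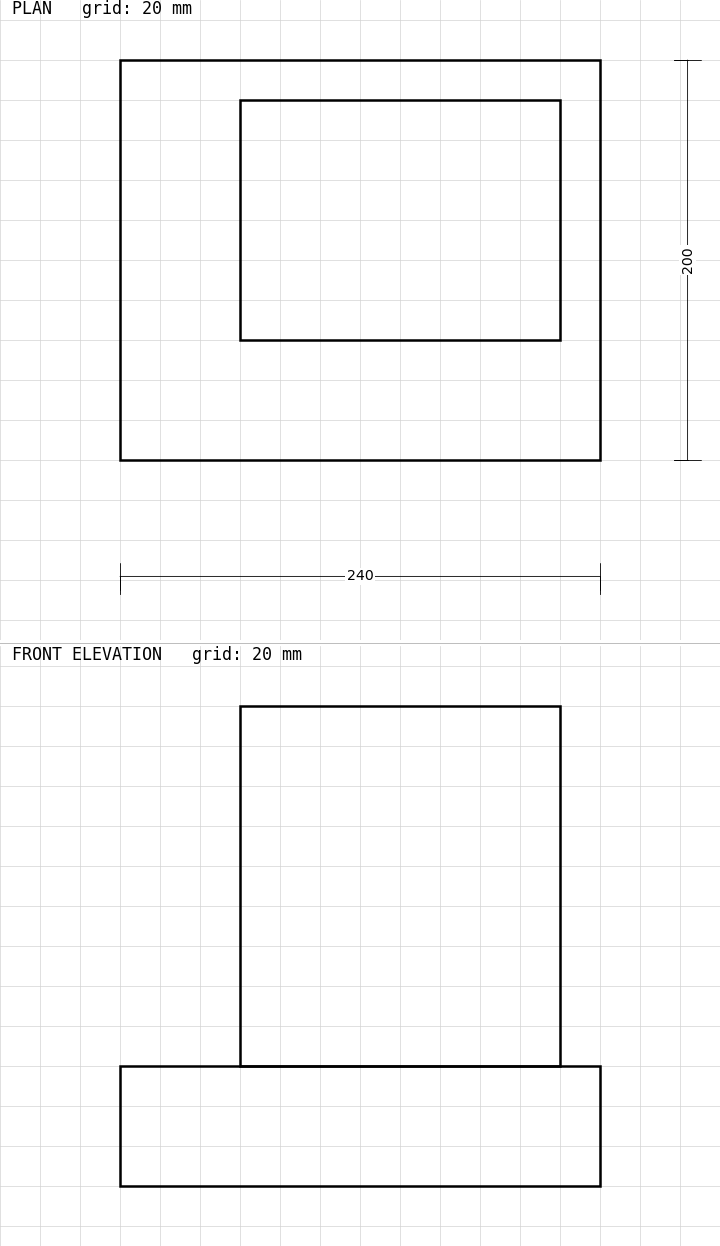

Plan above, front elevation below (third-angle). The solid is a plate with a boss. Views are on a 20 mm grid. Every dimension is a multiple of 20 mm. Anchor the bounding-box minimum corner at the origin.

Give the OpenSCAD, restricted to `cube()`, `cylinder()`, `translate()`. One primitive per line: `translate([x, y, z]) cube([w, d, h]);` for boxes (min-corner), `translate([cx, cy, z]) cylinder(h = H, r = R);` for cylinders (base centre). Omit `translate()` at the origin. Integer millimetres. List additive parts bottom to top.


cube([240, 200, 60]);
translate([60, 60, 60]) cube([160, 120, 180]);
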